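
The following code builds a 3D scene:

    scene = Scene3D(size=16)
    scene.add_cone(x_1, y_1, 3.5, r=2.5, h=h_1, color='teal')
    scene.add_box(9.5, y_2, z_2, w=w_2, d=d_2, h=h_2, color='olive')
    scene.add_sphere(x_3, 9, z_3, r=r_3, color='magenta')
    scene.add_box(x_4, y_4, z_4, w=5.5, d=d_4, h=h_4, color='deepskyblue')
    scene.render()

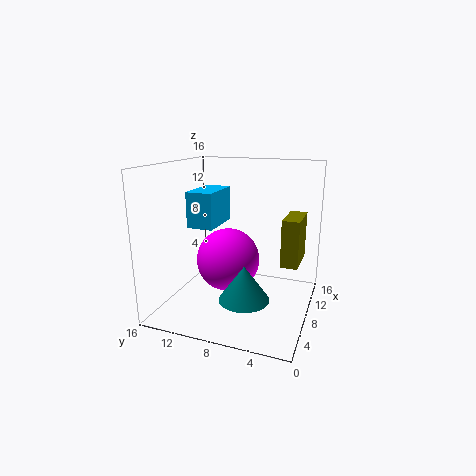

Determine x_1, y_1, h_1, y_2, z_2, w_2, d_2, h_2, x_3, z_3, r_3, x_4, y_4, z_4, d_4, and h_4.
x_1 = 3, y_1 = 5.5, h_1 = 3.5, y_2 = 1.5, z_2 = 4.5, w_2 = 5, d_2 = 2, h_2 = 5.5, x_3 = 7.5, z_3 = 5.5, r_3 = 3.5, x_4 = 6.5, y_4 = 10.5, z_4 = 9, d_4 = 3, h_4 = 4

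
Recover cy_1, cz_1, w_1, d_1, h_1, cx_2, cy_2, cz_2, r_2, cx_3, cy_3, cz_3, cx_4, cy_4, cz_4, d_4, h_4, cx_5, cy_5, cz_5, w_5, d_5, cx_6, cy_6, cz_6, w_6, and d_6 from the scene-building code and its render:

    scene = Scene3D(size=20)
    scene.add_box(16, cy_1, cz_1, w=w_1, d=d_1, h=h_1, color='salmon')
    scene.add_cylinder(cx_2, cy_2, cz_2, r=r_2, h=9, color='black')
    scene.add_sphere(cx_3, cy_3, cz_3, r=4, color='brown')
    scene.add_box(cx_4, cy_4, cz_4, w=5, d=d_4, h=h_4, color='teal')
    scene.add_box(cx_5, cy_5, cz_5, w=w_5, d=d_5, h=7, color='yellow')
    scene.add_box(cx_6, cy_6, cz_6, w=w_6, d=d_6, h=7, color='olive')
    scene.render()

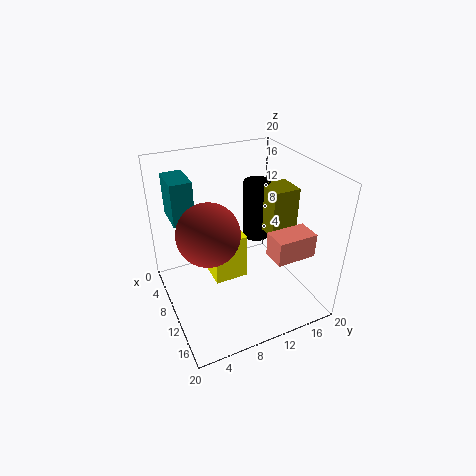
cy_1 = 11, cz_1 = 11, w_1 = 3, d_1 = 5, h_1 = 3, cx_2 = 6, cy_2 = 15, cz_2 = 7, r_2 = 2, cx_3 = 12, cy_3 = 5, cz_3 = 13, cx_4 = 2, cy_4 = 2, cz_4 = 12, d_4 = 3, h_4 = 6, cx_5 = 4, cy_5 = 7, cz_5 = 2, w_5 = 5, d_5 = 5, cx_6 = 7, cy_6 = 15, cz_6 = 9, w_6 = 4, d_6 = 4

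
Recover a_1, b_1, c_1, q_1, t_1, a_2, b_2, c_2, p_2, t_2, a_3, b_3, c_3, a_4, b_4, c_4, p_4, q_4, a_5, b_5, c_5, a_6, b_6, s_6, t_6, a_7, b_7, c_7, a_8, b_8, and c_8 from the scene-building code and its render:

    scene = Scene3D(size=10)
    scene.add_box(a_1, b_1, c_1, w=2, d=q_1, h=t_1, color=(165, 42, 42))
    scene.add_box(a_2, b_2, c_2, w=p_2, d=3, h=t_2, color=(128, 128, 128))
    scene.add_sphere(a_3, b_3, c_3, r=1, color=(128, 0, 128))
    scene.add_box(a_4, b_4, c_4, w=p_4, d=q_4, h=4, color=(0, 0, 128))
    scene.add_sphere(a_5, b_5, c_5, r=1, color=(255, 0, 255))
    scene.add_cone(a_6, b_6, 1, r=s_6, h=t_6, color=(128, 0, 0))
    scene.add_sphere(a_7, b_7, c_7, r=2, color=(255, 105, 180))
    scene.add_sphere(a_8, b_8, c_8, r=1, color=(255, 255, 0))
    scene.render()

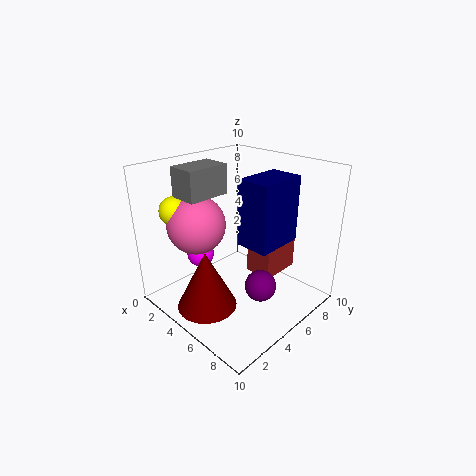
a_1 = 5; b_1 = 6; c_1 = 2; q_1 = 3; t_1 = 3; a_2 = 2; b_2 = 2; c_2 = 8; p_2 = 2; t_2 = 2; a_3 = 8; b_3 = 4; c_3 = 3; a_4 = 7; b_4 = 3; c_4 = 6; p_4 = 2; q_4 = 3; a_5 = 2; b_5 = 4; c_5 = 3; a_6 = 5; b_6 = 2; s_6 = 2; t_6 = 4; a_7 = 3; b_7 = 3; c_7 = 6; a_8 = 2; b_8 = 2; c_8 = 7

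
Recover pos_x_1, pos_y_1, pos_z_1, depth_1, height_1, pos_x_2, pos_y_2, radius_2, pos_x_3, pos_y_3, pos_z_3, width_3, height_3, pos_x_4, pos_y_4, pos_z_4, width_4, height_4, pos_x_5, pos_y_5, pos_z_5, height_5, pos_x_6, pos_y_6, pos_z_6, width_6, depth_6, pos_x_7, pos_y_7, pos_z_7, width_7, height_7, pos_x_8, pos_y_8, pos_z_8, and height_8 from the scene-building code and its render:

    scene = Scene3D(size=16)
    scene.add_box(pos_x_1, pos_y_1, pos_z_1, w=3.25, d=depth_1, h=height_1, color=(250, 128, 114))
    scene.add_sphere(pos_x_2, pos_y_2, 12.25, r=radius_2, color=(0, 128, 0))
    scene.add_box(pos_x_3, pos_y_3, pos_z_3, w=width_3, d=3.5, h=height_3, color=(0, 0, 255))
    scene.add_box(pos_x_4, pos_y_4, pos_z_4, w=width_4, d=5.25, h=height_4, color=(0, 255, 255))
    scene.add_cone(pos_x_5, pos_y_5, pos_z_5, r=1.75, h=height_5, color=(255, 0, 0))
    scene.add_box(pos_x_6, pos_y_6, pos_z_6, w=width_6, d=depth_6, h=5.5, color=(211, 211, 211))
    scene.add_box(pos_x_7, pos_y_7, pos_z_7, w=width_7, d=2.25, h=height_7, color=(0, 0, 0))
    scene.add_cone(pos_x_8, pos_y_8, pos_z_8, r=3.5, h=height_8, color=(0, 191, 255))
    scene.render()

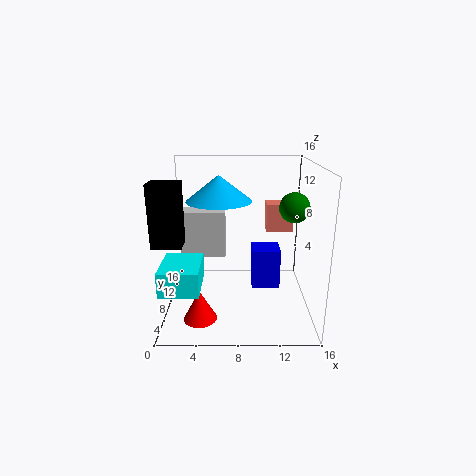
pos_x_1 = 11.5; pos_y_1 = 12; pos_z_1 = 7.25; depth_1 = 2.5; height_1 = 3.5; pos_x_2 = 13.5; pos_y_2 = 5; radius_2 = 1.5; pos_x_3 = 9.75; pos_y_3 = 10.5; pos_z_3 = 0.25; width_3 = 3.5; height_3 = 5; pos_x_4 = 0.25; pos_y_4 = 1.5; pos_z_4 = 4.25; width_4 = 4; height_4 = 2.5; pos_x_5 = 4; pos_y_5 = 3.75; pos_z_5 = 0.5; height_5 = 3.25; pos_x_6 = 1.25; pos_y_6 = 9.5; pos_z_6 = 5; width_6 = 5.25; depth_6 = 2.25; pos_x_7 = 0.25; pos_y_7 = 1; pos_z_7 = 9.5; width_7 = 2.75; height_7 = 5.75; pos_x_8 = 6; pos_y_8 = 7.75; pos_z_8 = 12.25; height_8 = 2.75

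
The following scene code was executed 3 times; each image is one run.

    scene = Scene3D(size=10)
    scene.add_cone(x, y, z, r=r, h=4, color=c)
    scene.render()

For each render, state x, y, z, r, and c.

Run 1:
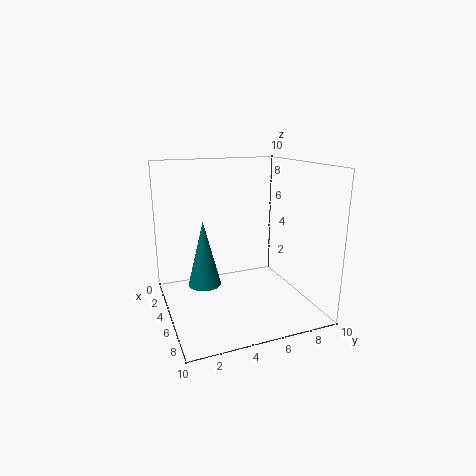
x = 7
y = 2
z = 3
r = 1
c = 'teal'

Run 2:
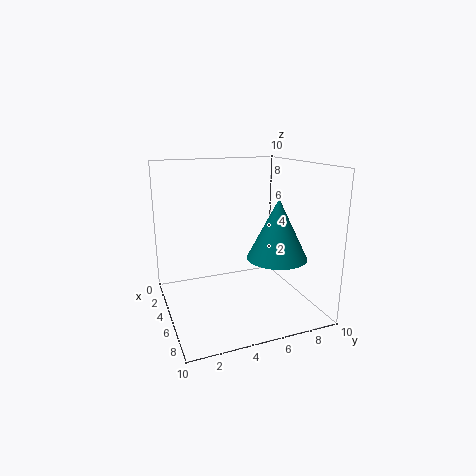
x = 7
y = 7
z = 4
r = 2
c = 'teal'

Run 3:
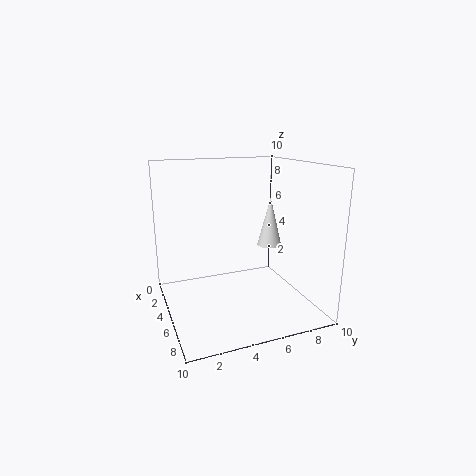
x = 2
y = 9
z = 3
r = 1
c = 'white'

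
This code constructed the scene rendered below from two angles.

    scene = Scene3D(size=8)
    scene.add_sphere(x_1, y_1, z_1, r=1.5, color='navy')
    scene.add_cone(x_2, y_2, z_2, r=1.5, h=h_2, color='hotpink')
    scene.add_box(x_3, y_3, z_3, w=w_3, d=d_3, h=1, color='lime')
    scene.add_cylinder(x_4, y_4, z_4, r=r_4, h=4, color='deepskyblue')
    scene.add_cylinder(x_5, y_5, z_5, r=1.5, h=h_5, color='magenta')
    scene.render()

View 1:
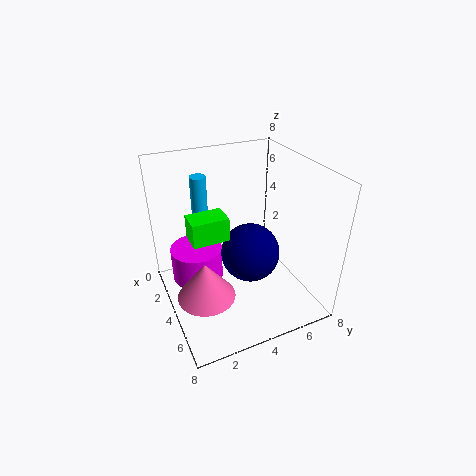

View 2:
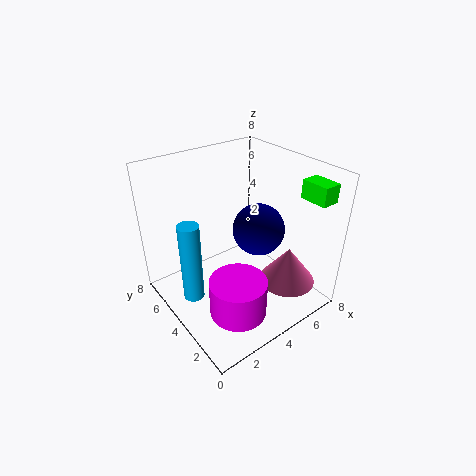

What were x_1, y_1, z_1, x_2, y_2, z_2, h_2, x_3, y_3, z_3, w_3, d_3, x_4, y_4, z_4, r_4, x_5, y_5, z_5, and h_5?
x_1 = 5.5, y_1 = 4, z_1 = 4, x_2 = 5.5, y_2 = 1.5, z_2 = 2, h_2 = 2, x_3 = 6.5, y_3 = 0.5, z_3 = 6.5, w_3 = 1, d_3 = 1.5, x_4 = 0.5, y_4 = 3, z_4 = 2.5, r_4 = 0.5, x_5 = 2.5, y_5 = 2, z_5 = 1, h_5 = 2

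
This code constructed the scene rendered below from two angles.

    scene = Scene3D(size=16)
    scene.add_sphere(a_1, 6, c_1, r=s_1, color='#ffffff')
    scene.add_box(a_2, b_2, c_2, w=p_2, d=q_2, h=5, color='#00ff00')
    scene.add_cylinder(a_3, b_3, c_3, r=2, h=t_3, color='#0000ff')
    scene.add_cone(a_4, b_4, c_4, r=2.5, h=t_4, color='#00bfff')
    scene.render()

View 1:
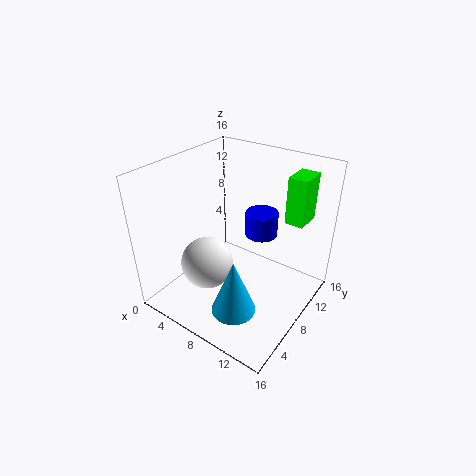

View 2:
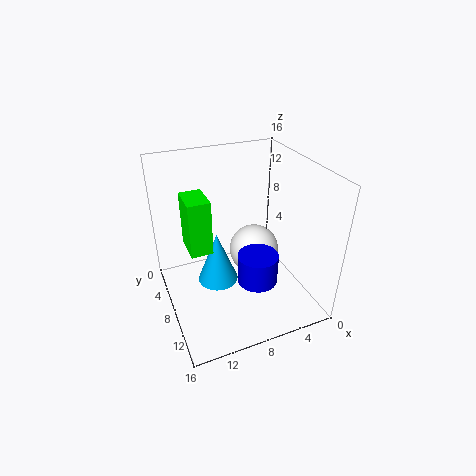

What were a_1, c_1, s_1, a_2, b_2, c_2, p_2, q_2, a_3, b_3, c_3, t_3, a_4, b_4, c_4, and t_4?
a_1 = 5; c_1 = 4.5; s_1 = 3; a_2 = 12.5; b_2 = 10; c_2 = 10.5; p_2 = 2; q_2 = 3; a_3 = 8; b_3 = 13; c_3 = 6; t_3 = 3; a_4 = 9.5; b_4 = 5; c_4 = 0.5; t_4 = 6.5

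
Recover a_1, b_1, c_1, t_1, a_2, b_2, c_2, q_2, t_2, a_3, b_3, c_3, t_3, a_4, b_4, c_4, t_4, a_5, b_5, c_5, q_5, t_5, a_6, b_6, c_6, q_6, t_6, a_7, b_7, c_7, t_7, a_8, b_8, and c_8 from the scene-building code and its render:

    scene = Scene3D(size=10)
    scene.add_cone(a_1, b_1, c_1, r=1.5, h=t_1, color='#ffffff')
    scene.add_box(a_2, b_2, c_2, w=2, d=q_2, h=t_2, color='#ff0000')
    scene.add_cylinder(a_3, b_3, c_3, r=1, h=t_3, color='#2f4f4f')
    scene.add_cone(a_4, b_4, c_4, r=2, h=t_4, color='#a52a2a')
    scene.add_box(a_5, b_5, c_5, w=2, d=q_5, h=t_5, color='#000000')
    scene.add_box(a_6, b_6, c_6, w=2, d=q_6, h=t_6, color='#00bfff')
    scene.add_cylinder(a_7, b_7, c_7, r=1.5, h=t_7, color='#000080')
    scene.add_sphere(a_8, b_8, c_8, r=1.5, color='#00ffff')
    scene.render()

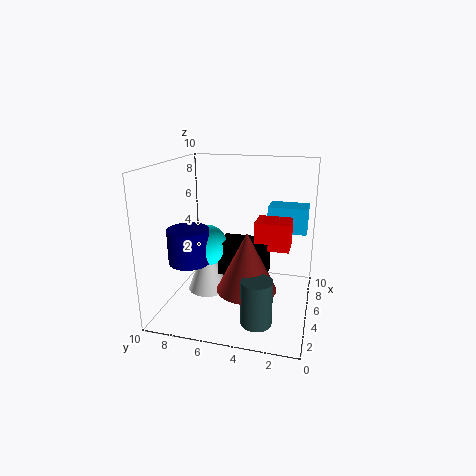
a_1 = 5.5
b_1 = 7.5
c_1 = 0.5
t_1 = 4
a_2 = 5.5
b_2 = 1.5
c_2 = 4
q_2 = 2.5
t_2 = 2
a_3 = 2
b_3 = 3
c_3 = 0.5
t_3 = 3
a_4 = 3.5
b_4 = 4
c_4 = 2
t_4 = 4
a_5 = 5
b_5 = 3
c_5 = 2
q_5 = 3.5
t_5 = 2.5
a_6 = 8
b_6 = 0.5
c_6 = 4.5
q_6 = 3
t_6 = 2
a_7 = 4.5
b_7 = 8.5
c_7 = 3
t_7 = 2.5
a_8 = 5.5
b_8 = 7.5
c_8 = 4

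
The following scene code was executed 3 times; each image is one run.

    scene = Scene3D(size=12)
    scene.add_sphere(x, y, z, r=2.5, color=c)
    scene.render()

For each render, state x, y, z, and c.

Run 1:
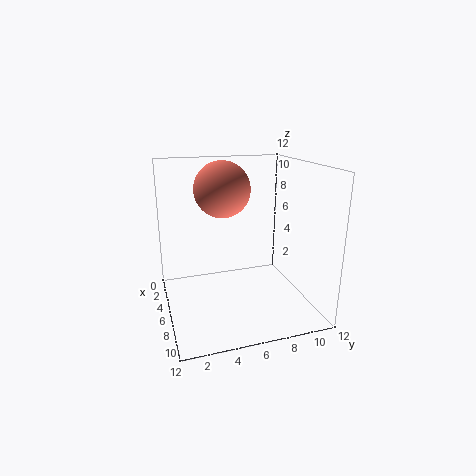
x = 3, y = 5.5, z = 9.5, c = 'salmon'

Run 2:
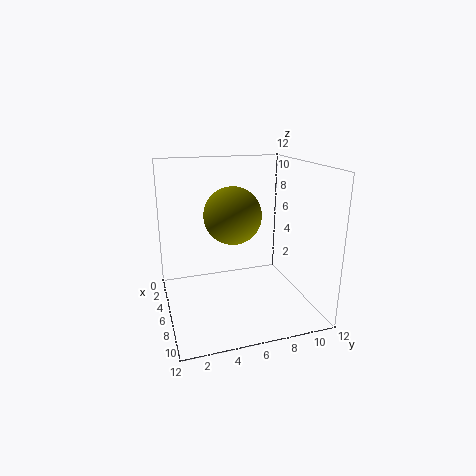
x = 4.5, y = 6, z = 7.5, c = 'olive'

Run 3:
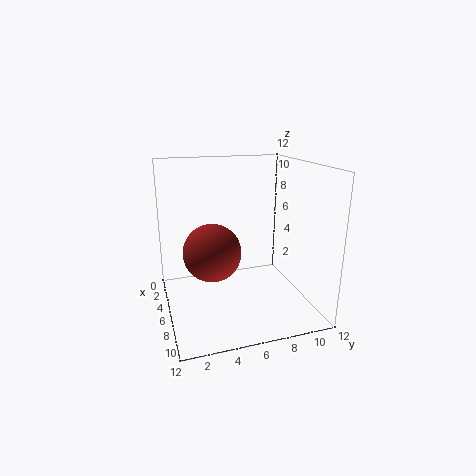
x = 5, y = 4, z = 4.5, c = 'brown'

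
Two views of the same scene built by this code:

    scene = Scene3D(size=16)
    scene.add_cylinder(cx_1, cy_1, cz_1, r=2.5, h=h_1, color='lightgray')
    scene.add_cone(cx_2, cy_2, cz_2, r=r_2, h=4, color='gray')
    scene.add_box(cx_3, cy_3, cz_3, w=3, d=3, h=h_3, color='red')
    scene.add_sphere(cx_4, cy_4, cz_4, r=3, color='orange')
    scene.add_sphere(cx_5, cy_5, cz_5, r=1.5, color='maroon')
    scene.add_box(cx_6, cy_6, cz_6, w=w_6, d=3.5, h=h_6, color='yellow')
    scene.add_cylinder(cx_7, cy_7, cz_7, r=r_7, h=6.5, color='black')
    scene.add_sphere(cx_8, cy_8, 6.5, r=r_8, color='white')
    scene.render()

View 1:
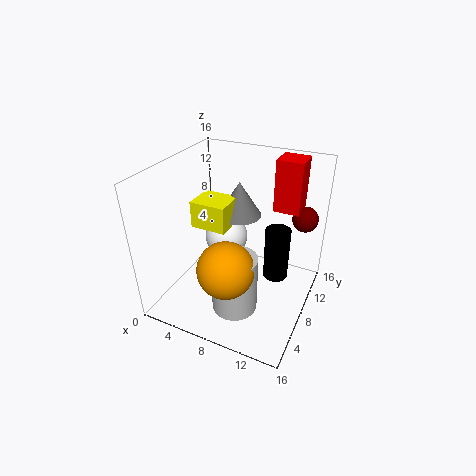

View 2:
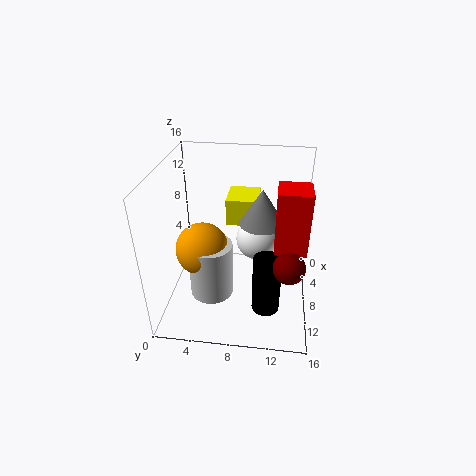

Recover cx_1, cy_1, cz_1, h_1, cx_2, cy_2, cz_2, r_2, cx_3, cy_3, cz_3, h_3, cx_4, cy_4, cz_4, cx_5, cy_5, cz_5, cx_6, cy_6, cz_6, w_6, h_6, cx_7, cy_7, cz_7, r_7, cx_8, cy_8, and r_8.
cx_1 = 9; cy_1 = 5; cz_1 = 1; h_1 = 6.5; cx_2 = 7; cy_2 = 10.5; cz_2 = 9.5; r_2 = 2.5; cx_3 = 10.5; cy_3 = 12; cz_3 = 10; h_3 = 6; cx_4 = 8.5; cy_4 = 4; cz_4 = 6.5; cx_5 = 14; cy_5 = 13.5; cz_5 = 9; cx_6 = 3; cy_6 = 6.5; cz_6 = 9; w_6 = 4; h_6 = 3; cx_7 = 11.5; cy_7 = 11.5; cz_7 = 1.5; r_7 = 1.5; cx_8 = 5.5; cy_8 = 10; r_8 = 2.5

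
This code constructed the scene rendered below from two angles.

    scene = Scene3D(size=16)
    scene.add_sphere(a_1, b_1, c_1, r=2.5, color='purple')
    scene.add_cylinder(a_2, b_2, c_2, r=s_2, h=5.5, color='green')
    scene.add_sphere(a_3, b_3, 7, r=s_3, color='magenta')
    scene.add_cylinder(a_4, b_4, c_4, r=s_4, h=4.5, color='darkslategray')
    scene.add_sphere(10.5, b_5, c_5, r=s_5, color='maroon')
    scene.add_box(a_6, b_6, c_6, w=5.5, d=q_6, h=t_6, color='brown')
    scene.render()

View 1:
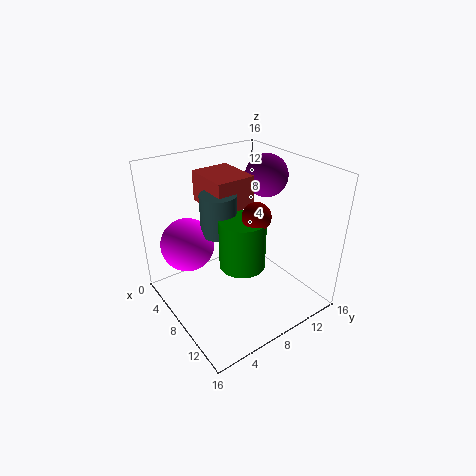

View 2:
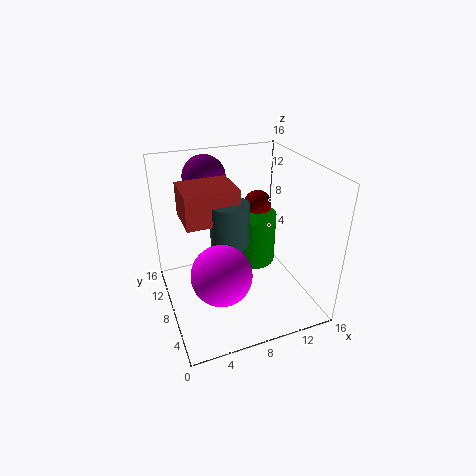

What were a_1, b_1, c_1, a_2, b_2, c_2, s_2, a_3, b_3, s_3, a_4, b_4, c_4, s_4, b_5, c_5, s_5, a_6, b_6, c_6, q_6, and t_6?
a_1 = 6
b_1 = 13.5
c_1 = 13.5
a_2 = 9.5
b_2 = 7.5
c_2 = 5.5
s_2 = 2.5
a_3 = 4.5
b_3 = 3.5
s_3 = 3
a_4 = 6.5
b_4 = 6.5
c_4 = 8.5
s_4 = 2
b_5 = 8.5
c_5 = 11.5
s_5 = 1.5
a_6 = 2
b_6 = 6
c_6 = 11
q_6 = 4.5
t_6 = 3.5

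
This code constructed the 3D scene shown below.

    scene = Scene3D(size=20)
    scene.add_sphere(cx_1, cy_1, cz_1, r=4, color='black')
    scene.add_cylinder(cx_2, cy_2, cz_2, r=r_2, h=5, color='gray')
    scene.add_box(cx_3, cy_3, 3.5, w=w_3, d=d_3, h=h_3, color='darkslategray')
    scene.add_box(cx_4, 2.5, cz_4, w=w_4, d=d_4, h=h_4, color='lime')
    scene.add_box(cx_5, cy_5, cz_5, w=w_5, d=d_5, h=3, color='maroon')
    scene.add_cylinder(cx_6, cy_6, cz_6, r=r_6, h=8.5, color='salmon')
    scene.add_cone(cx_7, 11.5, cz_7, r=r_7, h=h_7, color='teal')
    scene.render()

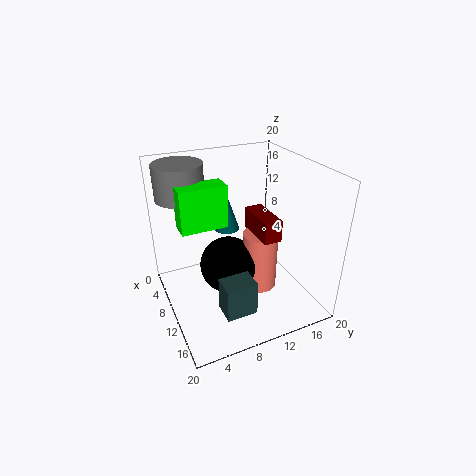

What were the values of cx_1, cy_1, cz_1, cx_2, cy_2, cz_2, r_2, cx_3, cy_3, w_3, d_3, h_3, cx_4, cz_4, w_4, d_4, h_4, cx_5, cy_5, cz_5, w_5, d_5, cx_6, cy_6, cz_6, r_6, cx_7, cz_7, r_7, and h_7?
cx_1 = 10, cy_1 = 8.5, cz_1 = 6, cx_2 = 3.5, cy_2 = 4, cz_2 = 14.5, r_2 = 3.5, cx_3 = 15, cy_3 = 5, w_3 = 3, d_3 = 4, h_3 = 4.5, cx_4 = 6, cz_4 = 11.5, w_4 = 3, d_4 = 6.5, h_4 = 6, cx_5 = 8, cy_5 = 12, cz_5 = 10.5, w_5 = 6, d_5 = 2.5, cx_6 = 11, cy_6 = 13, cz_6 = 2, r_6 = 2.5, cx_7 = 2.5, cz_7 = 7.5, r_7 = 2, h_7 = 6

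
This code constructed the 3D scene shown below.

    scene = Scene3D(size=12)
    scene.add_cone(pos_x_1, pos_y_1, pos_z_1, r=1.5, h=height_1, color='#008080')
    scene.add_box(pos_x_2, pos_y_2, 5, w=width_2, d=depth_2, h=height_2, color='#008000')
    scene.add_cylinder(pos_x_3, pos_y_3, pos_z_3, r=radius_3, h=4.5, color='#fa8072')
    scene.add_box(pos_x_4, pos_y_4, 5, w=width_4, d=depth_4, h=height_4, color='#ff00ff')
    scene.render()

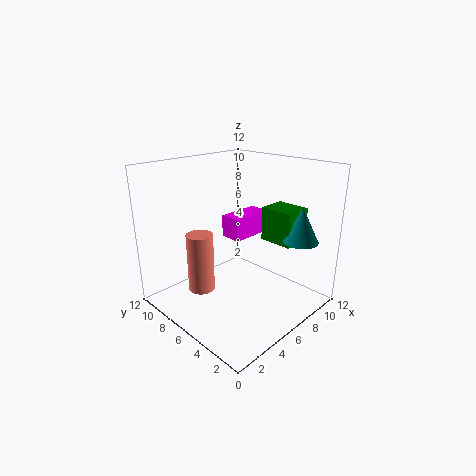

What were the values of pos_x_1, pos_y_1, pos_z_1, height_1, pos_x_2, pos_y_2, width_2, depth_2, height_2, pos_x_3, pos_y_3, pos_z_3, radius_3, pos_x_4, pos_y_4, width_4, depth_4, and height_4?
pos_x_1 = 10, pos_y_1 = 2.5, pos_z_1 = 5.5, height_1 = 3, pos_x_2 = 9, pos_y_2 = 3, width_2 = 2.5, depth_2 = 3, height_2 = 3, pos_x_3 = 2, pos_y_3 = 6, pos_z_3 = 3, radius_3 = 1, pos_x_4 = 7, pos_y_4 = 7, width_4 = 4, depth_4 = 2, height_4 = 2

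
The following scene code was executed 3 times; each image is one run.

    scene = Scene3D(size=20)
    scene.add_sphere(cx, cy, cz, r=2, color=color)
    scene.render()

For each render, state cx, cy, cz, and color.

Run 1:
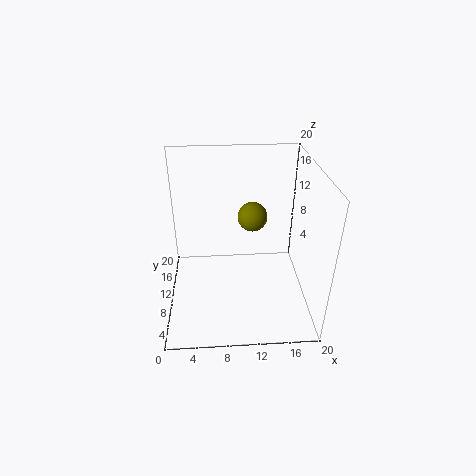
cx = 12; cy = 10.5; cz = 13; color = 'olive'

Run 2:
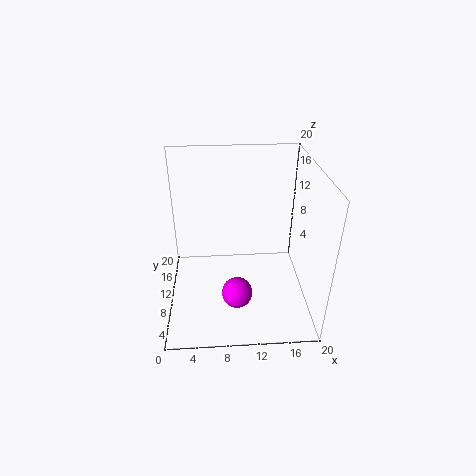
cx = 9.5; cy = 4.5; cz = 5; color = 'magenta'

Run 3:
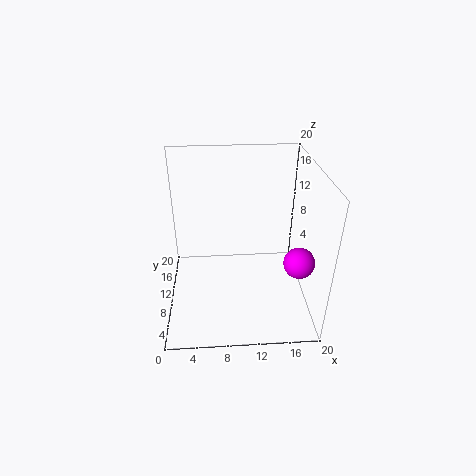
cx = 17.5; cy = 5; cz = 9; color = 'magenta'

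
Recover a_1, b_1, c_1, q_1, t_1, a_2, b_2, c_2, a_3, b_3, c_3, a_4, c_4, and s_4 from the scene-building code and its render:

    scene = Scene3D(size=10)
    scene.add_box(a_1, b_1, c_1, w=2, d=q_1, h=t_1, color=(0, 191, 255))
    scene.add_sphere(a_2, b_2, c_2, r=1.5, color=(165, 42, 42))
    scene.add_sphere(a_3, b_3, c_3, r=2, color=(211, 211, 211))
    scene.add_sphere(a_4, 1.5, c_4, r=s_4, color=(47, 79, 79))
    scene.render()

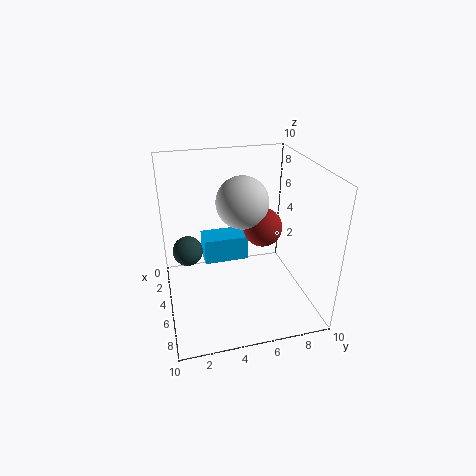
a_1 = 0.5, b_1 = 3, c_1 = 1.5, q_1 = 3.5, t_1 = 2, a_2 = 3, b_2 = 7.5, c_2 = 4.5, a_3 = 2.5, b_3 = 6, c_3 = 6.5, a_4 = 5, c_4 = 4.5, s_4 = 1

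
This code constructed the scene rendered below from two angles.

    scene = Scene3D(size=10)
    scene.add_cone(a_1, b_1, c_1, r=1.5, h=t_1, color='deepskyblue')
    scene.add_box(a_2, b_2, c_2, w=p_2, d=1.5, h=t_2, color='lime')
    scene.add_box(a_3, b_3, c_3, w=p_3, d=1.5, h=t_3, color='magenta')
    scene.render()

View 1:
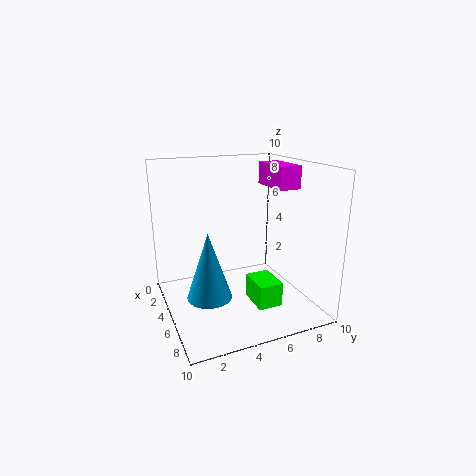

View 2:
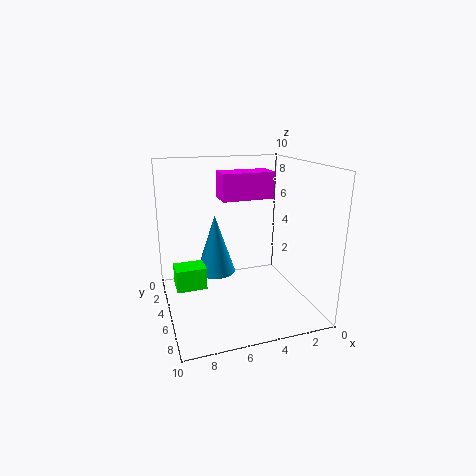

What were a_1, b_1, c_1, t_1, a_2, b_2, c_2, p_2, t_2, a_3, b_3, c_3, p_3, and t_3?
a_1 = 6, b_1 = 2.5, c_1 = 1.5, t_1 = 4.5, a_2 = 7.5, b_2 = 4.5, c_2 = 2, p_2 = 2, t_2 = 1.5, a_3 = 4, b_3 = 7, c_3 = 8.5, p_3 = 3, t_3 = 1.5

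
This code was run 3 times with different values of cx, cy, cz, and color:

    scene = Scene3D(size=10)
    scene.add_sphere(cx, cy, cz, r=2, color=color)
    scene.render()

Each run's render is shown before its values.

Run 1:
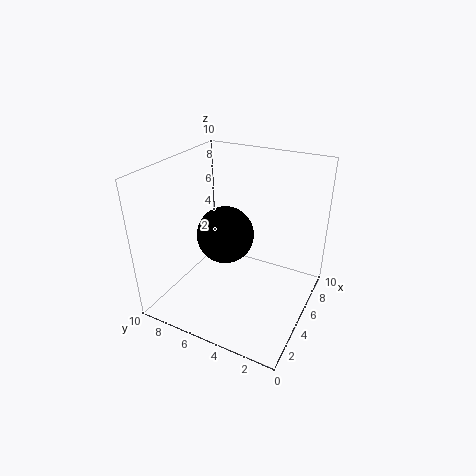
cx = 5
cy = 6
cz = 5
color = 'black'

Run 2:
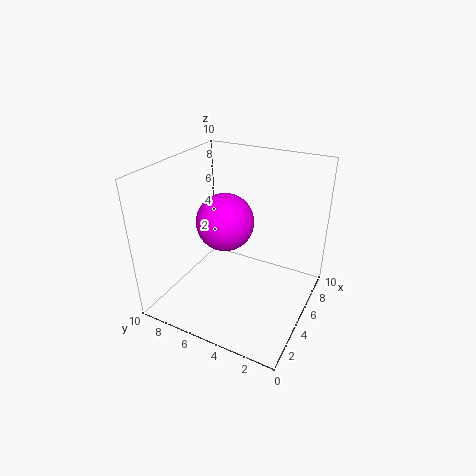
cx = 5
cy = 6
cz = 6
color = 'magenta'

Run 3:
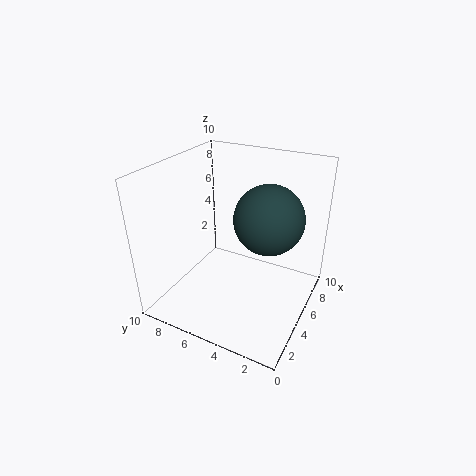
cx = 3
cy = 2
cz = 8
color = 'darkslategray'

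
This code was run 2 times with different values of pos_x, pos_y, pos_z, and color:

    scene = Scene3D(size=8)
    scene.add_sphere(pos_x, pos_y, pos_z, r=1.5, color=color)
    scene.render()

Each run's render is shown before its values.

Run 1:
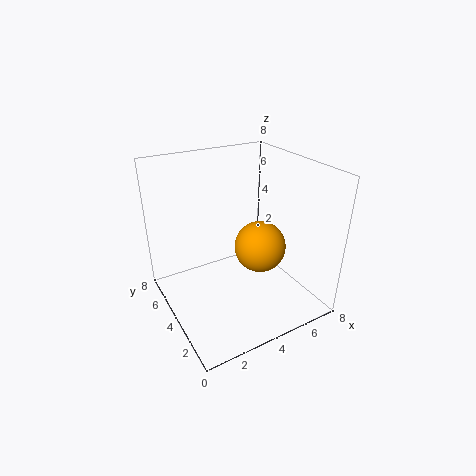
pos_x = 5.5
pos_y = 4
pos_z = 3
color = 'orange'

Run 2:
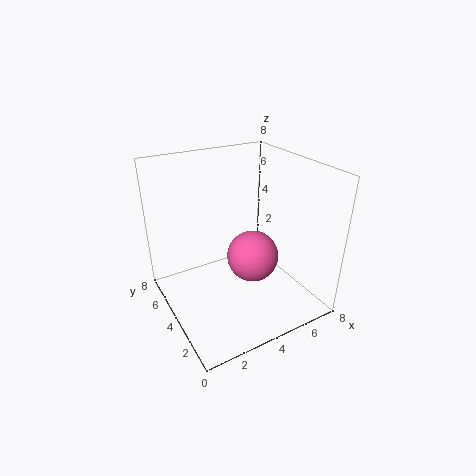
pos_x = 5
pos_y = 4
pos_z = 2.5
color = 'hotpink'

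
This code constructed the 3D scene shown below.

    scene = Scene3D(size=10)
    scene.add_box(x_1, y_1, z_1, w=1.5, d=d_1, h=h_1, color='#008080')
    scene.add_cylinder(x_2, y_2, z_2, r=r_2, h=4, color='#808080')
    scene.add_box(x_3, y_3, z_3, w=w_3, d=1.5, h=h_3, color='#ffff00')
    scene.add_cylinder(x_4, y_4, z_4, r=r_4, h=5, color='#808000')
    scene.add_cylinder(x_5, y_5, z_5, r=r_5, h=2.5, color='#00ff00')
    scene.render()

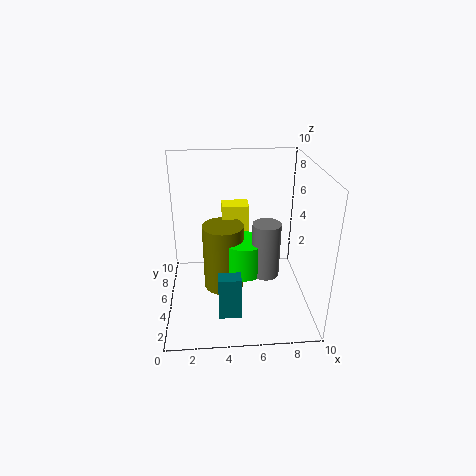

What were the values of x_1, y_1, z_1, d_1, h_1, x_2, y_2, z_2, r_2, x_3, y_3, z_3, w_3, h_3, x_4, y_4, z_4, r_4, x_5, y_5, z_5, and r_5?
x_1 = 3.5; y_1 = 2; z_1 = 0.5; d_1 = 1; h_1 = 3; x_2 = 7; y_2 = 5; z_2 = 2; r_2 = 1; x_3 = 4; y_3 = 7; z_3 = 4; w_3 = 2; h_3 = 2.5; x_4 = 4; y_4 = 6; z_4 = 0.5; r_4 = 1.5; x_5 = 5.5; y_5 = 5.5; z_5 = 2; r_5 = 1.5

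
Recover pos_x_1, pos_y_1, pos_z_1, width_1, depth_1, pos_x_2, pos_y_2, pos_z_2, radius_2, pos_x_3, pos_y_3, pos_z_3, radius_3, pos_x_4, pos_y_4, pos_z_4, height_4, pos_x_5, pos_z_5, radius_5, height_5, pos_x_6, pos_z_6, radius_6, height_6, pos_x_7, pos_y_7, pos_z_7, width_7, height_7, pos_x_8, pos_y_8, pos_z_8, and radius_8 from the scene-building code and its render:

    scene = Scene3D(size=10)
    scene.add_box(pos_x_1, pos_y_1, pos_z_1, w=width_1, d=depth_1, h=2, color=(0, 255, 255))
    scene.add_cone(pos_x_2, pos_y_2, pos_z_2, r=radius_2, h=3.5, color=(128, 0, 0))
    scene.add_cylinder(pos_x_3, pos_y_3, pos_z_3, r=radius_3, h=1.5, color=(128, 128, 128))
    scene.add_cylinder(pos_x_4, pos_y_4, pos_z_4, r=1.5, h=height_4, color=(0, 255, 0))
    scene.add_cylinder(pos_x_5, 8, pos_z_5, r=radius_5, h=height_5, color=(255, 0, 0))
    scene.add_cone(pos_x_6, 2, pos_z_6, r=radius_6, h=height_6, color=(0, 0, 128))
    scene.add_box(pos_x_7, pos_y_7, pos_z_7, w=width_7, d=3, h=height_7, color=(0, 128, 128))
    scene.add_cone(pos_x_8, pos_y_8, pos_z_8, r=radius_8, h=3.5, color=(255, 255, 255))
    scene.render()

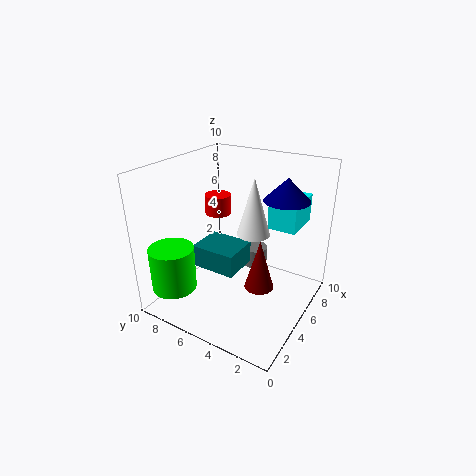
pos_x_1 = 6.5; pos_y_1 = 1.5; pos_z_1 = 5.5; width_1 = 3; depth_1 = 2; pos_x_2 = 4.5; pos_y_2 = 3; pos_z_2 = 2; radius_2 = 1; pos_x_3 = 8.5; pos_y_3 = 5.5; pos_z_3 = 1; radius_3 = 1; pos_x_4 = 1.5; pos_y_4 = 8; pos_z_4 = 2; height_4 = 3; pos_x_5 = 7; pos_z_5 = 5.5; radius_5 = 1; height_5 = 1.5; pos_x_6 = 6; pos_z_6 = 8; radius_6 = 1.5; height_6 = 1.5; pos_x_7 = 2.5; pos_y_7 = 4; pos_z_7 = 3.5; width_7 = 2.5; height_7 = 1.5; pos_x_8 = 3.5; pos_y_8 = 3; pos_z_8 = 6.5; radius_8 = 1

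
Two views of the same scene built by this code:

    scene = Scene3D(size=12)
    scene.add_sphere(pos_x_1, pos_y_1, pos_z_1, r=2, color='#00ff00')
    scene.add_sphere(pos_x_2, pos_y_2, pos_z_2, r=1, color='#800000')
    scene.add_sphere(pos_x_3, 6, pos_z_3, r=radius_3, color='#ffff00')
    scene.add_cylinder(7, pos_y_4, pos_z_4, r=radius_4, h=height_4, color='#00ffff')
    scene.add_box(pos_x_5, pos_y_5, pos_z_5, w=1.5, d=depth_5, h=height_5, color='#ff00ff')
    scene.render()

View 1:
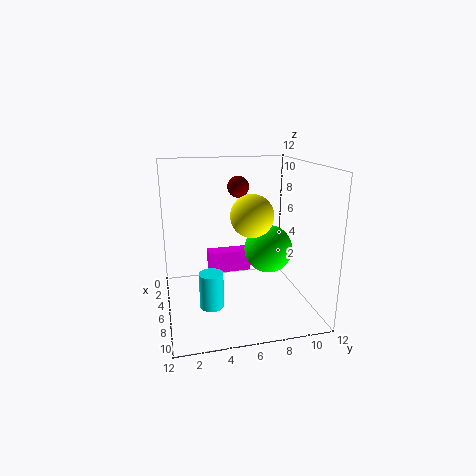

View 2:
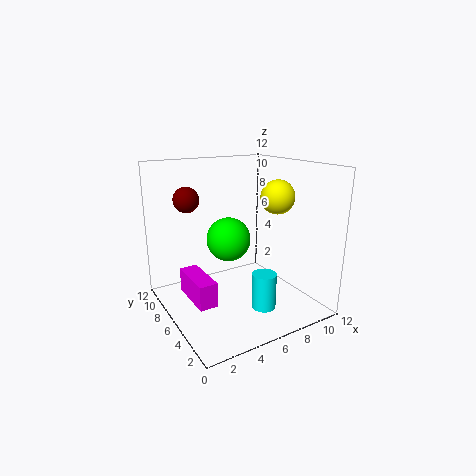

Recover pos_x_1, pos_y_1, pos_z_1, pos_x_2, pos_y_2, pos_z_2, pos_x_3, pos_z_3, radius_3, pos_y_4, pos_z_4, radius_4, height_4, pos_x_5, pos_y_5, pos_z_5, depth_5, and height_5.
pos_x_1 = 6.5; pos_y_1 = 8.5; pos_z_1 = 5; pos_x_2 = 2; pos_y_2 = 7; pos_z_2 = 9.5; pos_x_3 = 10; pos_z_3 = 9; radius_3 = 1.5; pos_y_4 = 3.5; pos_z_4 = 0.5; radius_4 = 1; height_4 = 3; pos_x_5 = 1.5; pos_y_5 = 4; pos_z_5 = 1.5; depth_5 = 4; height_5 = 2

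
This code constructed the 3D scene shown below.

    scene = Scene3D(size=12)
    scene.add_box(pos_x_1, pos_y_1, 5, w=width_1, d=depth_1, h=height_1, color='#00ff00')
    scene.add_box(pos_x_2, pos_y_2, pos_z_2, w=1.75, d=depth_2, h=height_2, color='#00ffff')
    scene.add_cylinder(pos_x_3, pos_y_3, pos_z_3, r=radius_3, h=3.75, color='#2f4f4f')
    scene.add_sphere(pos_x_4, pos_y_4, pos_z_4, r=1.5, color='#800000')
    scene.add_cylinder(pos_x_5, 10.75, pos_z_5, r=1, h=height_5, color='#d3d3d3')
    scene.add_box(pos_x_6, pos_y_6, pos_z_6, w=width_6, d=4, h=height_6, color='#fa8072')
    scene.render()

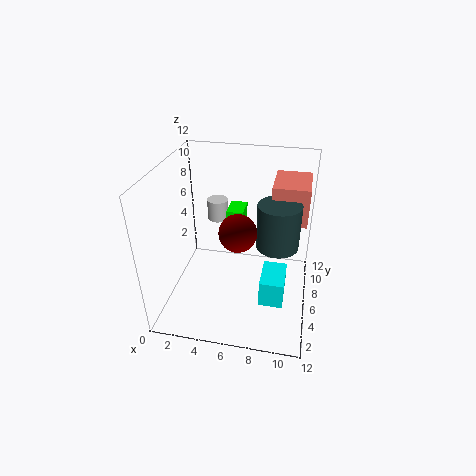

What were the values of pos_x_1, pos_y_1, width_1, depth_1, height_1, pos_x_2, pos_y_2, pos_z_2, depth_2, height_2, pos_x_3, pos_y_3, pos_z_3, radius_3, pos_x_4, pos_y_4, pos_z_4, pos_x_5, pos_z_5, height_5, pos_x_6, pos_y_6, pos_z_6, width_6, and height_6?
pos_x_1 = 4.5, pos_y_1 = 8, width_1 = 1.5, depth_1 = 2.25, height_1 = 2.25, pos_x_2 = 8.5, pos_y_2 = 1.25, pos_z_2 = 3.5, depth_2 = 2.75, height_2 = 2, pos_x_3 = 9.25, pos_y_3 = 6.25, pos_z_3 = 5.5, radius_3 = 1.75, pos_x_4 = 6.25, pos_y_4 = 4.75, pos_z_4 = 7.25, pos_x_5 = 3, pos_z_5 = 5, height_5 = 2, pos_x_6 = 8.5, pos_y_6 = 7, pos_z_6 = 7, width_6 = 3, height_6 = 3.25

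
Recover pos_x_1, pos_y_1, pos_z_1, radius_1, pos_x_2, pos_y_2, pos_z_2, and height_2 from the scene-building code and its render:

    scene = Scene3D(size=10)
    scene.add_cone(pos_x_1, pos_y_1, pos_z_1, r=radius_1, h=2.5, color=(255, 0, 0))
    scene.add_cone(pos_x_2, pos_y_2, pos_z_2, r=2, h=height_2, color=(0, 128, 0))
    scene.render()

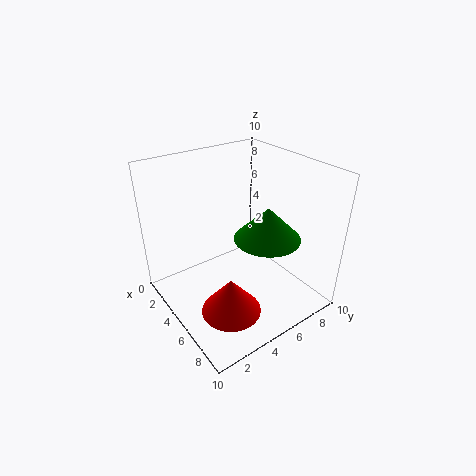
pos_x_1 = 7, pos_y_1 = 3, pos_z_1 = 1, radius_1 = 2, pos_x_2 = 8, pos_y_2 = 5, pos_z_2 = 6.5, height_2 = 2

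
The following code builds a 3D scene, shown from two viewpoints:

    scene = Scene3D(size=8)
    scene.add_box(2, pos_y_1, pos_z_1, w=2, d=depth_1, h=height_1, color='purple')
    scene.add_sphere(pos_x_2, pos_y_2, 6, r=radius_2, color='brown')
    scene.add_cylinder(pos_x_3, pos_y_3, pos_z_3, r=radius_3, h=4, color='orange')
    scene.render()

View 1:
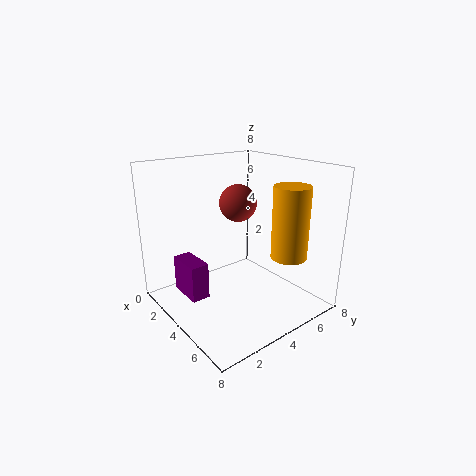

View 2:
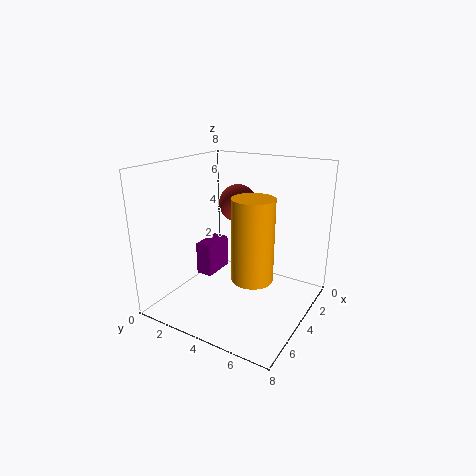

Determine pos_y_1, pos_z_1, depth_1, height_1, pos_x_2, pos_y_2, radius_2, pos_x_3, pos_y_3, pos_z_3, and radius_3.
pos_y_1 = 1, pos_z_1 = 1, depth_1 = 1, height_1 = 2, pos_x_2 = 4, pos_y_2 = 4, radius_2 = 1, pos_x_3 = 6, pos_y_3 = 6, pos_z_3 = 3, radius_3 = 1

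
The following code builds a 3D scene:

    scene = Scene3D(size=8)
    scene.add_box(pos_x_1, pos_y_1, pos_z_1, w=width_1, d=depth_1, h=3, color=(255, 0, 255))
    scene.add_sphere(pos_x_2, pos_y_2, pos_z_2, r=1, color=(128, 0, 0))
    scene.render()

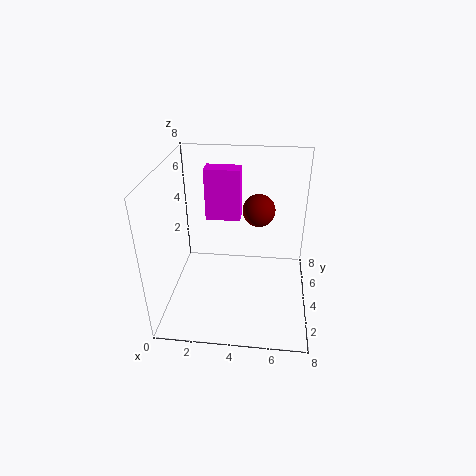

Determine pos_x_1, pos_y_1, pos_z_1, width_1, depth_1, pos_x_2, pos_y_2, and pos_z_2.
pos_x_1 = 2; pos_y_1 = 5; pos_z_1 = 4.5; width_1 = 2; depth_1 = 1; pos_x_2 = 5; pos_y_2 = 6.5; pos_z_2 = 4.5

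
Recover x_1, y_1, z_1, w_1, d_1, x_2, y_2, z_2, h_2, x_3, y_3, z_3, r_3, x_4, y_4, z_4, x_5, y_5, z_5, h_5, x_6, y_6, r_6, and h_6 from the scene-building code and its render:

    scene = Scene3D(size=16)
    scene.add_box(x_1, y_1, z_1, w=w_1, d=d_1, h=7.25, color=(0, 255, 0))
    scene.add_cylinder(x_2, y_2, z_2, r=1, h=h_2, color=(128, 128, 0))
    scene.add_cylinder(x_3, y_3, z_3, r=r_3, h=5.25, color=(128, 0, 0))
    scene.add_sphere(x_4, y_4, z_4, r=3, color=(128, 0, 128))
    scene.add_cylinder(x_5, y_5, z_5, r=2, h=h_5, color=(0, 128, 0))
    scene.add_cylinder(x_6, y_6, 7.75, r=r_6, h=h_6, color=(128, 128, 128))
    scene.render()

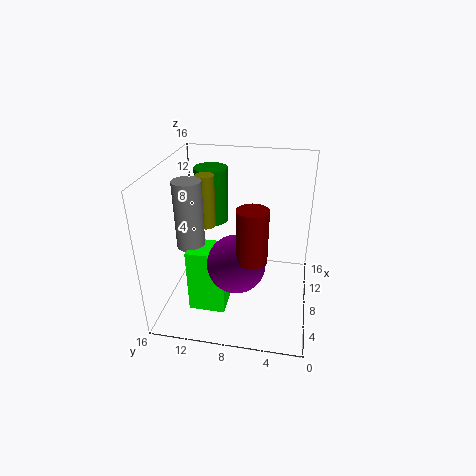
x_1 = 3.75; y_1 = 8.75; z_1 = 0.75; w_1 = 3.25; d_1 = 4; x_2 = 8; y_2 = 11.5; z_2 = 9.25; h_2 = 5.75; x_3 = 3.25; y_3 = 5.75; z_3 = 8.5; r_3 = 1.5; x_4 = 4.5; y_4 = 7.5; z_4 = 7; x_5 = 13; y_5 = 12.25; z_5 = 7.5; h_5 = 6.75; x_6 = 6; y_6 = 12.75; r_6 = 1.5; h_6 = 7.25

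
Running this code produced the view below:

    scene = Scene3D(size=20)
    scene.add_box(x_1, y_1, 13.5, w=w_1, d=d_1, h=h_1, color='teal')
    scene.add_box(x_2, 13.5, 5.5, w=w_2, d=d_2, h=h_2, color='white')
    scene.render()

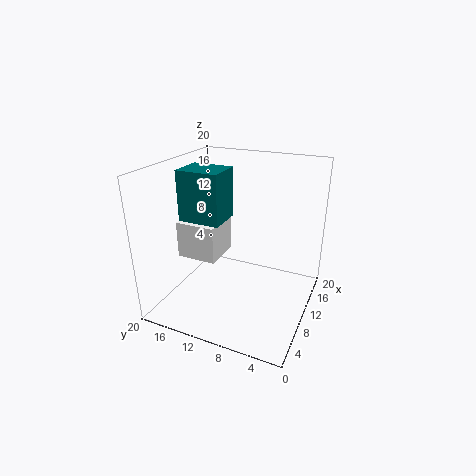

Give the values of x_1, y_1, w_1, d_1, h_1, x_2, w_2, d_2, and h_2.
x_1 = 5; y_1 = 10.5; w_1 = 4.5; d_1 = 5.5; h_1 = 6.5; x_2 = 9; w_2 = 6; d_2 = 6; h_2 = 5.5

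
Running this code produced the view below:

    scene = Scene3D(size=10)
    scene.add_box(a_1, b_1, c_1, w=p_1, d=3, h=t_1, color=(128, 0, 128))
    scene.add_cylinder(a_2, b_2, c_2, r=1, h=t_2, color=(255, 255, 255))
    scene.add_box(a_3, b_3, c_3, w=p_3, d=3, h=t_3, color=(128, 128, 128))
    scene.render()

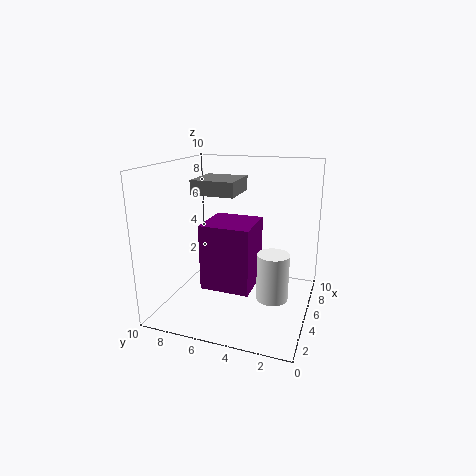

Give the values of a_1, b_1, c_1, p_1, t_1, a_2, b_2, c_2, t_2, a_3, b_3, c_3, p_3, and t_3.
a_1 = 1; b_1 = 3; c_1 = 3; p_1 = 3; t_1 = 4; a_2 = 3; b_2 = 2; c_2 = 2; t_2 = 3; a_3 = 4; b_3 = 5; c_3 = 8; p_3 = 3; t_3 = 1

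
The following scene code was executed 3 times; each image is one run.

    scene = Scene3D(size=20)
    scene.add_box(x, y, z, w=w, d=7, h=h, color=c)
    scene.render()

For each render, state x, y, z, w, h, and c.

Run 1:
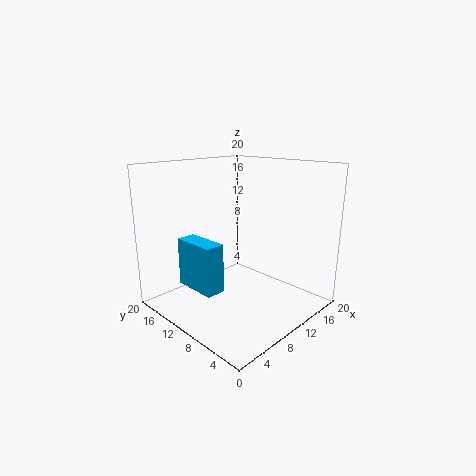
x = 6.5, y = 12.5, z = 1, w = 3, h = 7.5, c = 'deepskyblue'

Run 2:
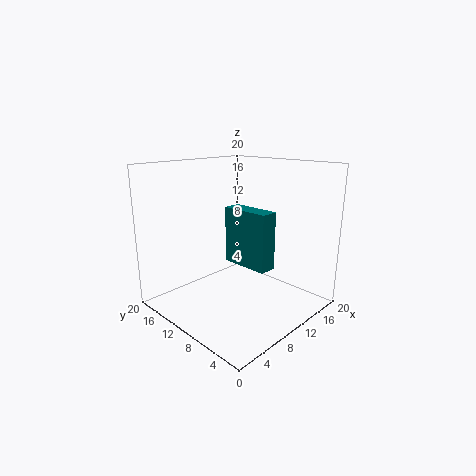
x = 10, y = 5.5, z = 6, w = 2.5, h = 8, c = 'teal'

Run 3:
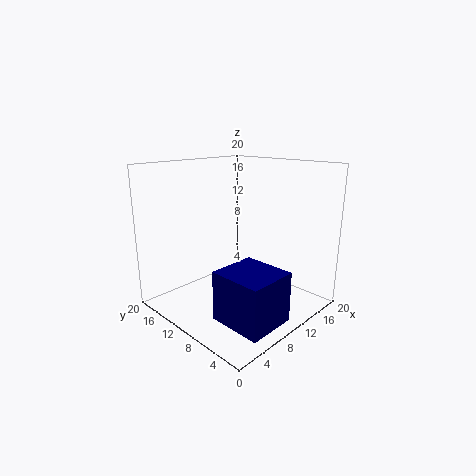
x = 3, y = 0.5, z = 1.5, w = 6.5, h = 6.5, c = 'navy'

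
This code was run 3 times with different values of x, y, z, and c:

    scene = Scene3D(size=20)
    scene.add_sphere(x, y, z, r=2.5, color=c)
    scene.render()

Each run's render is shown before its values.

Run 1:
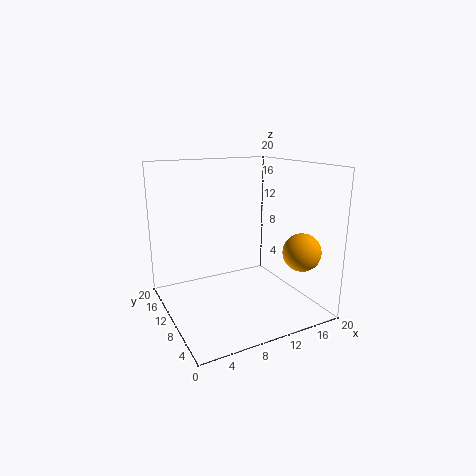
x = 16
y = 3.5
z = 9
c = 'orange'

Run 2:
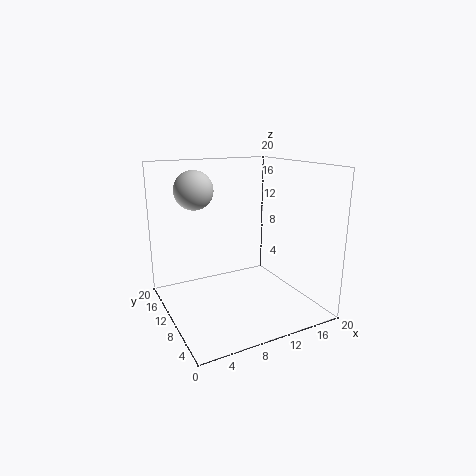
x = 4
y = 10.5
z = 17
c = 'lightgray'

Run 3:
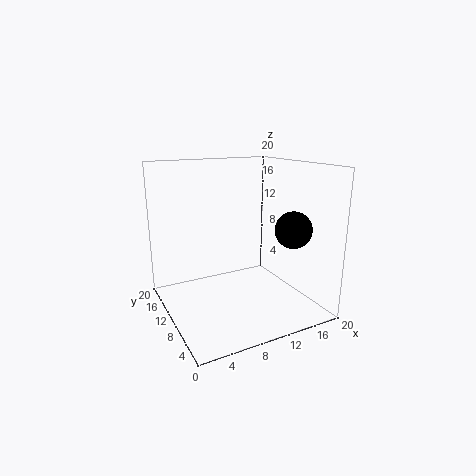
x = 16
y = 5.5
z = 11.5
c = 'black'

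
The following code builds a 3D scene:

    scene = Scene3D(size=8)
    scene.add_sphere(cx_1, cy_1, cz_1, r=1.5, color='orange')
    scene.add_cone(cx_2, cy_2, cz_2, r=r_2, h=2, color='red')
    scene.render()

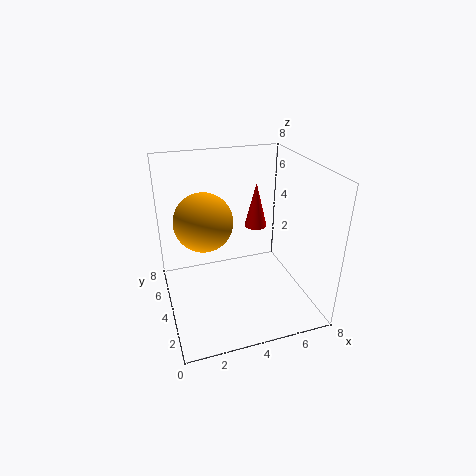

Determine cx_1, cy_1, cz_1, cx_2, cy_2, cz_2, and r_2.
cx_1 = 2
cy_1 = 3.5
cz_1 = 5.5
cx_2 = 4
cy_2 = 1.5
cz_2 = 6
r_2 = 0.5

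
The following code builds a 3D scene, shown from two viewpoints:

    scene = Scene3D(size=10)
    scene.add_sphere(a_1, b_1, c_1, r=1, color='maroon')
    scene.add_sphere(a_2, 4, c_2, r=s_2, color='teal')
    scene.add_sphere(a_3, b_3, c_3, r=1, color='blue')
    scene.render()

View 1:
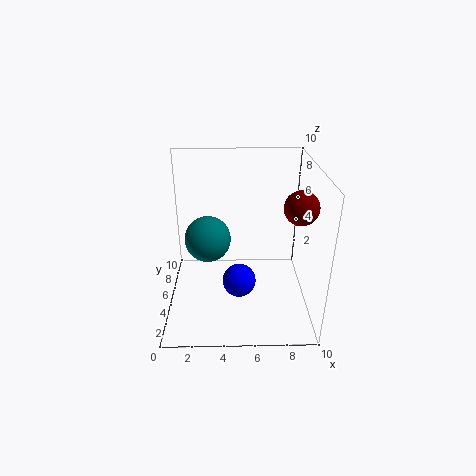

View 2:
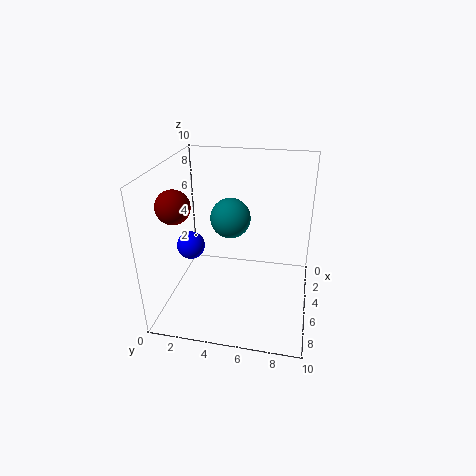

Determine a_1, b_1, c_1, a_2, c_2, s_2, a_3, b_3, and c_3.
a_1 = 8.5, b_1 = 2, c_1 = 8.5, a_2 = 3, c_2 = 5.5, s_2 = 1.5, a_3 = 5, b_3 = 1.5, c_3 = 4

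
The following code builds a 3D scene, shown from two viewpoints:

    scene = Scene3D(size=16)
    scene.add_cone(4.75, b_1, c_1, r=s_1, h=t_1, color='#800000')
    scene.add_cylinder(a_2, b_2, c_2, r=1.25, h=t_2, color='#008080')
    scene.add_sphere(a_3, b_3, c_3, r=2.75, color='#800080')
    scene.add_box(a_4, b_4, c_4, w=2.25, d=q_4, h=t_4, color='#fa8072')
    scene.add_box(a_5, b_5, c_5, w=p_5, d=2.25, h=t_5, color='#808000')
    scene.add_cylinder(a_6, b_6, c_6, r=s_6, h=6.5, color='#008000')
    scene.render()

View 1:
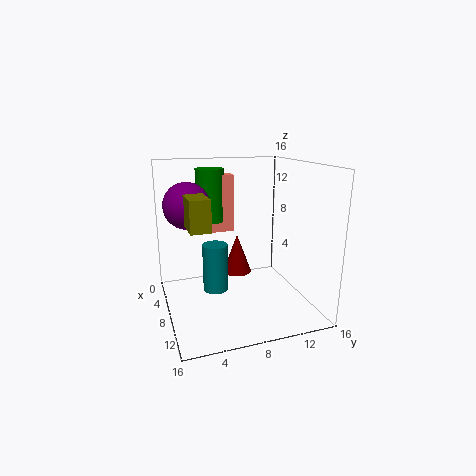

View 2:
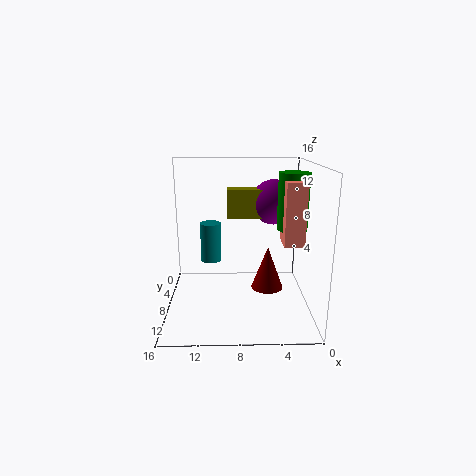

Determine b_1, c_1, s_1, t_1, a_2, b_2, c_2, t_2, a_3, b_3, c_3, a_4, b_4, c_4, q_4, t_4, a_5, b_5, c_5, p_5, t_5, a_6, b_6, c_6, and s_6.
b_1 = 9; c_1 = 2.5; s_1 = 1.75; t_1 = 4.75; a_2 = 11.25; b_2 = 4.5; c_2 = 4; t_2 = 4.75; a_3 = 3.5; b_3 = 3.25; c_3 = 11; a_4 = 0.75; b_4 = 6; c_4 = 7.25; q_4 = 3.25; t_4 = 7; a_5 = 4.25; b_5 = 2.5; c_5 = 9.25; p_5 = 5; t_5 = 3.5; a_6 = 1.75; b_6 = 6.5; c_6 = 8.5; s_6 = 1.75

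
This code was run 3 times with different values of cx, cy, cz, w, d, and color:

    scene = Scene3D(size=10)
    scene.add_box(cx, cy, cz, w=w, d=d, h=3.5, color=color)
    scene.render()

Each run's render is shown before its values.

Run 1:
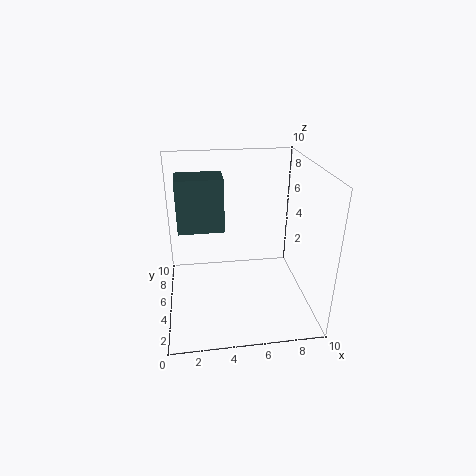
cx = 1, cy = 4, cz = 6, w = 3, d = 2, color = 'darkslategray'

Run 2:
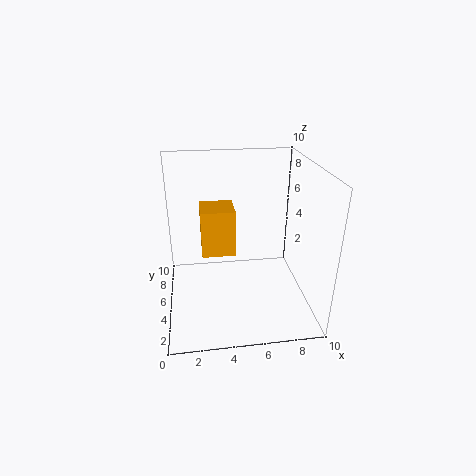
cx = 2.5, cy = 6, cz = 3, w = 2.5, d = 2.5, color = 'orange'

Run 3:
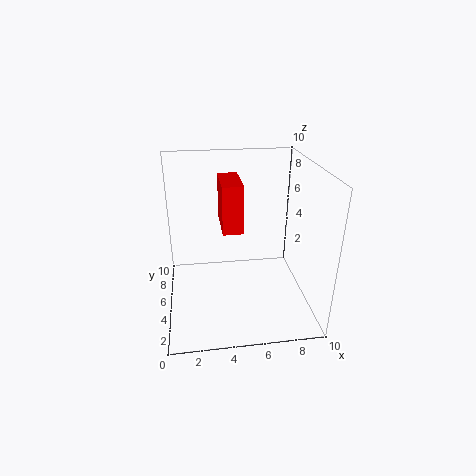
cx = 4, cy = 5.5, cz = 5, w = 1.5, d = 3.5, color = 'red'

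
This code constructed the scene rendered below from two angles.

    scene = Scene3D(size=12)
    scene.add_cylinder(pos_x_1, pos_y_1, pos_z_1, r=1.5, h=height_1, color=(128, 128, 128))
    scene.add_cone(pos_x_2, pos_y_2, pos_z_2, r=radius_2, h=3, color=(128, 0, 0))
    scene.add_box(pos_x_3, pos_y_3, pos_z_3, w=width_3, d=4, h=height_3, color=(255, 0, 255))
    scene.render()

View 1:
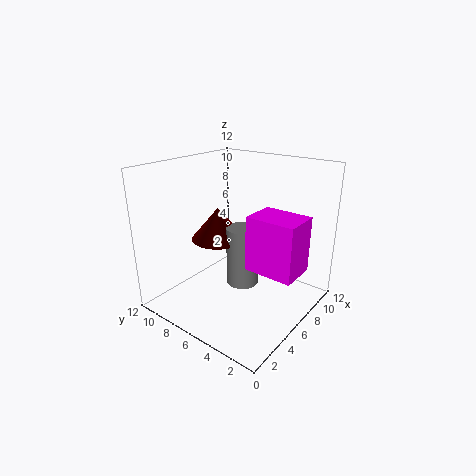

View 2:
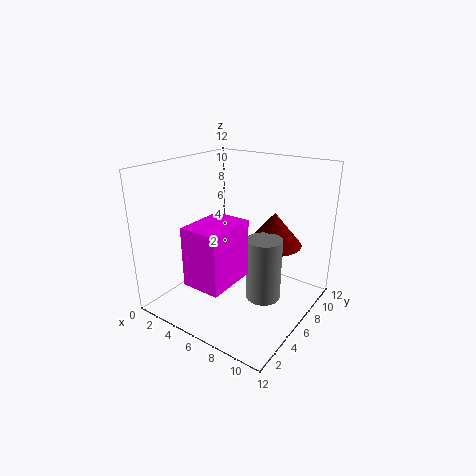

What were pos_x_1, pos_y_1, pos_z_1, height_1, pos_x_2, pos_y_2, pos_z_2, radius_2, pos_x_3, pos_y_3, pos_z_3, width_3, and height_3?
pos_x_1 = 8; pos_y_1 = 7; pos_z_1 = 0.5; height_1 = 5.5; pos_x_2 = 7.5; pos_y_2 = 9.5; pos_z_2 = 4.5; radius_2 = 2.5; pos_x_3 = 5; pos_y_3 = 0.5; pos_z_3 = 4; width_3 = 3; height_3 = 4.5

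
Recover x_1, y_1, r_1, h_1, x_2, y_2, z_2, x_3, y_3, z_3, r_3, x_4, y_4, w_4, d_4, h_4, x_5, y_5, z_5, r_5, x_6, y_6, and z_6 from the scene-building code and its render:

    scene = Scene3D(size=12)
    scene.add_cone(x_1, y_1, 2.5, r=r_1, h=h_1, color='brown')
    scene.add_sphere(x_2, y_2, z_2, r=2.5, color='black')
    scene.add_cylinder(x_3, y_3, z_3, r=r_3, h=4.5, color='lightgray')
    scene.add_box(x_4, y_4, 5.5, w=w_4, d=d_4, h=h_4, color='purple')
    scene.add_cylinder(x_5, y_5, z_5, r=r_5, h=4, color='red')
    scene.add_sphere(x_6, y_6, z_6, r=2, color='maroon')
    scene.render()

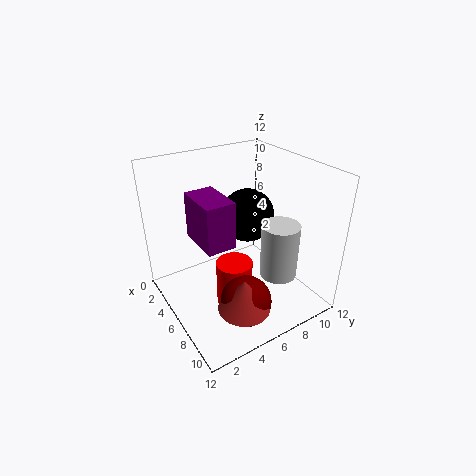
x_1 = 10; y_1 = 4; r_1 = 2; h_1 = 2.5; x_2 = 3; y_2 = 9; z_2 = 6; x_3 = 9; y_3 = 8; z_3 = 3.5; r_3 = 1.5; x_4 = 2.5; y_4 = 3; w_4 = 4; d_4 = 2.5; h_4 = 4; x_5 = 7; y_5 = 5; z_5 = 0.5; r_5 = 1.5; x_6 = 9.5; y_6 = 4.5; z_6 = 2.5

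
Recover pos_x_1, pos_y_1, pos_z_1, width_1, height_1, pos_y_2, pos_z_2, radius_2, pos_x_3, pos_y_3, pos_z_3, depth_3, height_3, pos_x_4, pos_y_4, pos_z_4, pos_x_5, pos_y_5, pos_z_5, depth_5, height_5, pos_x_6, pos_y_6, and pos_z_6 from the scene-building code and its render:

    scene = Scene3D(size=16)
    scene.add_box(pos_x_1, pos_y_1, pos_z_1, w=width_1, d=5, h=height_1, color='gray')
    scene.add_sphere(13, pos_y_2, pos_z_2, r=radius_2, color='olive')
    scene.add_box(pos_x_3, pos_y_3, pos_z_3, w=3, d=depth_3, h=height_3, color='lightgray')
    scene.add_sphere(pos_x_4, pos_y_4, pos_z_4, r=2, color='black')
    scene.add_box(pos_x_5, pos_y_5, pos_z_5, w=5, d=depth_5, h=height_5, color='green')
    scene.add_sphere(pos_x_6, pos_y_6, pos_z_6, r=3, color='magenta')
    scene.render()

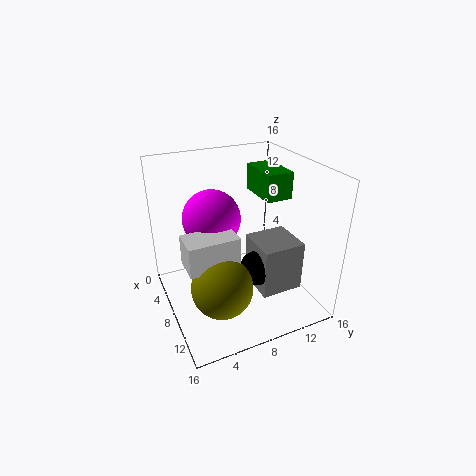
pos_x_1 = 6, pos_y_1 = 10, pos_z_1 = 1, width_1 = 5, height_1 = 6, pos_y_2 = 4, pos_z_2 = 6, radius_2 = 3, pos_x_3 = 10, pos_y_3 = 1, pos_z_3 = 8, depth_3 = 5, height_3 = 3, pos_x_4 = 9, pos_y_4 = 10, pos_z_4 = 4, pos_x_5 = 4, pos_y_5 = 11, pos_z_5 = 12, depth_5 = 3, height_5 = 3, pos_x_6 = 8, pos_y_6 = 5, pos_z_6 = 11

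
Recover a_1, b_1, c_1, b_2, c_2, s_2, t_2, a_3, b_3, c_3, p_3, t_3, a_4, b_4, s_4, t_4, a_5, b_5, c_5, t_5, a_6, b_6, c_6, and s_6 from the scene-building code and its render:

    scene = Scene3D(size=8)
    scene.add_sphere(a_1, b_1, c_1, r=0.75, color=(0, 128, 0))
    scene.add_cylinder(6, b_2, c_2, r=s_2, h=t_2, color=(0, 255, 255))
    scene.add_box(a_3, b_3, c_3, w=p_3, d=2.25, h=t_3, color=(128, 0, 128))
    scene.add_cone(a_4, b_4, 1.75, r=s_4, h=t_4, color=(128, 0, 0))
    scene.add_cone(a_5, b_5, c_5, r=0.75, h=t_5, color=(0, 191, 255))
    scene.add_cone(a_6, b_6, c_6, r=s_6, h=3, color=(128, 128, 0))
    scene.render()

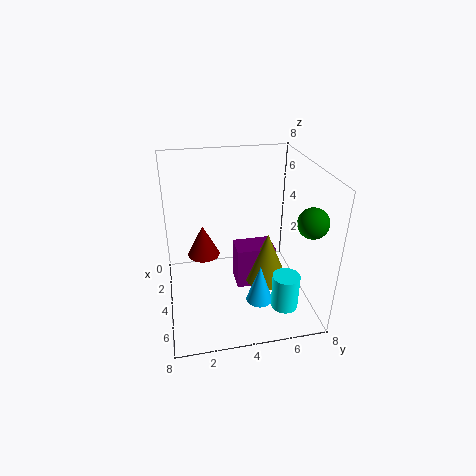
a_1 = 6.75, b_1 = 7, c_1 = 6, b_2 = 6.25, c_2 = 0.5, s_2 = 0.75, t_2 = 2, a_3 = 2.5, b_3 = 4, c_3 = 0.5, p_3 = 1.5, t_3 = 2.5, a_4 = 1.75, b_4 = 2.25, s_4 = 1, t_4 = 2, a_5 = 5.25, b_5 = 5, c_5 = 0.5, t_5 = 2.25, a_6 = 4, b_6 = 5.75, c_6 = 1, s_6 = 1.25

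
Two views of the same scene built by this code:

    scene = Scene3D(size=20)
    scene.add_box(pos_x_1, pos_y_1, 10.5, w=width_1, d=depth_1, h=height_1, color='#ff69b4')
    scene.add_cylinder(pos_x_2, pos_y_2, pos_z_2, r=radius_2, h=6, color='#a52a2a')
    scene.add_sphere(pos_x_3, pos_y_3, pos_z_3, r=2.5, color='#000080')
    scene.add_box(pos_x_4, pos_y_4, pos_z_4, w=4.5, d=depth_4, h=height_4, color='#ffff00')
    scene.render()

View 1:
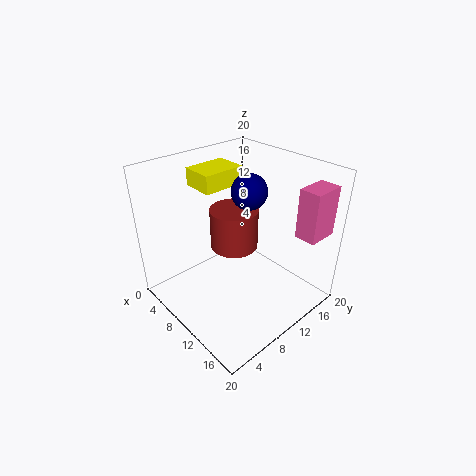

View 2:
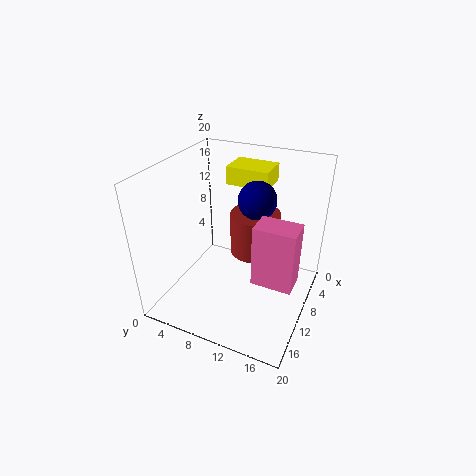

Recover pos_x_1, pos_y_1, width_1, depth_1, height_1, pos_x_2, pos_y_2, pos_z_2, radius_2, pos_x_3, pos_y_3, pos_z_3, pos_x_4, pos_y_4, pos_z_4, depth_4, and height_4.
pos_x_1 = 15.5
pos_y_1 = 15.5
width_1 = 3
depth_1 = 4.5
height_1 = 7
pos_x_2 = 7.5
pos_y_2 = 11.5
pos_z_2 = 7
radius_2 = 3.5
pos_x_3 = 9.5
pos_y_3 = 12.5
pos_z_3 = 16
pos_x_4 = 3
pos_y_4 = 7
pos_z_4 = 16.5
depth_4 = 6
height_4 = 2.5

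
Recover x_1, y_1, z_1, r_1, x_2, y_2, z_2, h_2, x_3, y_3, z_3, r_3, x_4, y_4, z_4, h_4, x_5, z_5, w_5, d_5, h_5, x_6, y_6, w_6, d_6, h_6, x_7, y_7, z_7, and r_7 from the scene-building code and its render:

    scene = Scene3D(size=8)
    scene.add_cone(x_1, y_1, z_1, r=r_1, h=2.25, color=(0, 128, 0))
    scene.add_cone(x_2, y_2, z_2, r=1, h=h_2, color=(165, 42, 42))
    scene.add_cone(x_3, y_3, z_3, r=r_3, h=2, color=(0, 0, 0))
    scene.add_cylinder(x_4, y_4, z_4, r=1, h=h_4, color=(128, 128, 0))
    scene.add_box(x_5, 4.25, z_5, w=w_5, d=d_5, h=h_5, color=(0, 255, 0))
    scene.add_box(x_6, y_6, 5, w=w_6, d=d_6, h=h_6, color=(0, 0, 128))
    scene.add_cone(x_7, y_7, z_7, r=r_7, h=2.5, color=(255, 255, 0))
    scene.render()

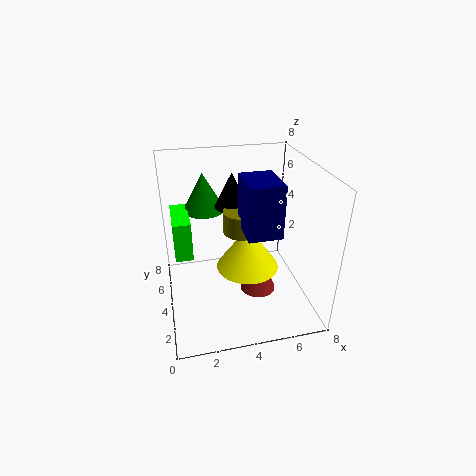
x_1 = 2.5; y_1 = 6.5; z_1 = 4.75; r_1 = 1.25; x_2 = 5; y_2 = 3.25; z_2 = 1; h_2 = 2.25; x_3 = 4; y_3 = 5.5; z_3 = 5.25; r_3 = 1; x_4 = 4.25; y_4 = 4.25; z_4 = 4.25; h_4 = 1.25; x_5 = 0.5; z_5 = 2.75; w_5 = 1; d_5 = 2.75; h_5 = 2.25; x_6 = 4; y_6 = 1.75; w_6 = 1.75; d_6 = 2.25; h_6 = 2.75; x_7 = 4.5; y_7 = 3.75; z_7 = 2.25; r_7 = 1.75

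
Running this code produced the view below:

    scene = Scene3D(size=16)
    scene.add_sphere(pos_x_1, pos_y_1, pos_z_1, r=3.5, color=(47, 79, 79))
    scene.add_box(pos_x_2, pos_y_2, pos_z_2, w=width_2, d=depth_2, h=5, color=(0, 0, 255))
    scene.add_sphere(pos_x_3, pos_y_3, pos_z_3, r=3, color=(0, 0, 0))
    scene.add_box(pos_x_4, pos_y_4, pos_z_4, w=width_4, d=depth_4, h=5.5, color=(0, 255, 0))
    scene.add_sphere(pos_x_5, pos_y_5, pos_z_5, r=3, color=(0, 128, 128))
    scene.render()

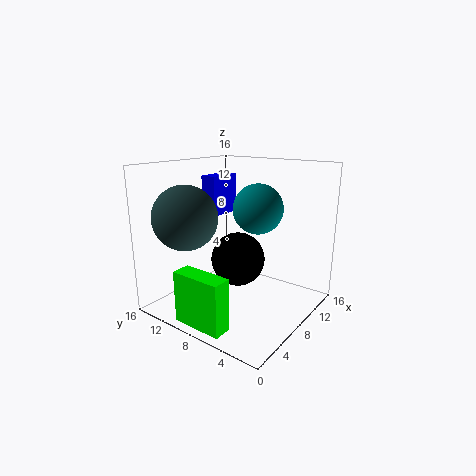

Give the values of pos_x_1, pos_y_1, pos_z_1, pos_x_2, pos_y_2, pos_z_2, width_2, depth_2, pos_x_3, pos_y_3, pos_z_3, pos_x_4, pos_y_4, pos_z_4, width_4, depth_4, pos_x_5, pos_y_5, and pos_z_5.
pos_x_1 = 4
pos_y_1 = 12
pos_z_1 = 10.5
pos_x_2 = 10.5
pos_y_2 = 13.5
pos_z_2 = 9
width_2 = 4.5
depth_2 = 2
pos_x_3 = 8
pos_y_3 = 8
pos_z_3 = 5.5
pos_x_4 = 0.5
pos_y_4 = 5
pos_z_4 = 0.5
width_4 = 2
depth_4 = 5.5
pos_x_5 = 12
pos_y_5 = 8
pos_z_5 = 10.5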